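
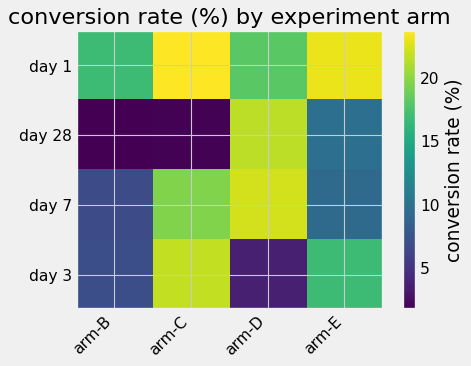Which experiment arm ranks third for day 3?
Top 4 for day 3: arm-C ≈ 22, arm-E ≈ 16, arm-B ≈ 6, arm-D ≈ 4.

arm-B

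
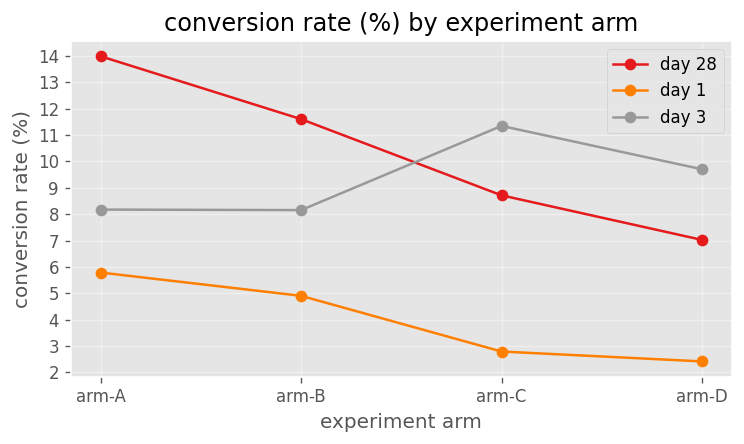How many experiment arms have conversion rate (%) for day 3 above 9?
Above 9: arm-C, arm-D.

2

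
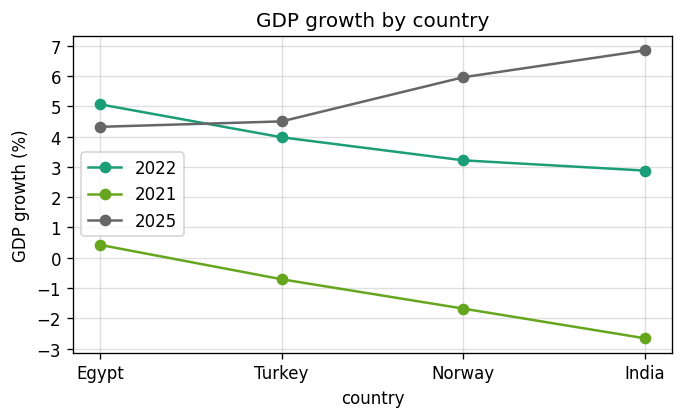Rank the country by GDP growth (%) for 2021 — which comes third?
Norway

Top 4 for 2021: Egypt ≈ 0, Turkey ≈ -1, Norway ≈ -2, India ≈ -3.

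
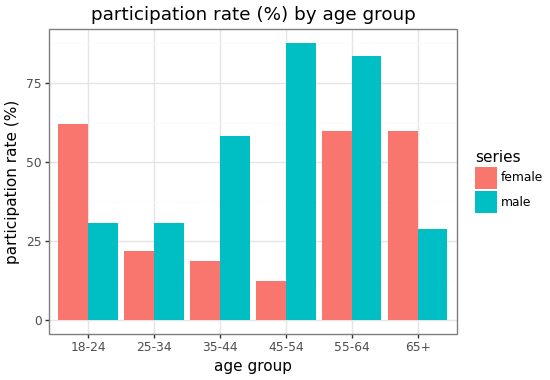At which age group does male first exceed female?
25-34

18-24: male ≈ 30 vs female ≈ 60 (not yet); 25-34: male ≈ 30 vs female ≈ 20 (first crossover).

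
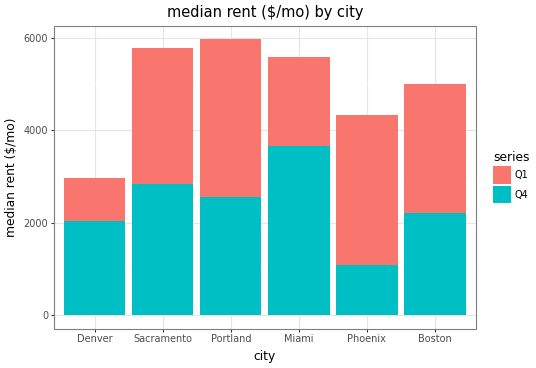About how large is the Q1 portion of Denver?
Q1 top ≈ 3000, bottom ≈ 2000; segment ≈ 1000.

≈ 1000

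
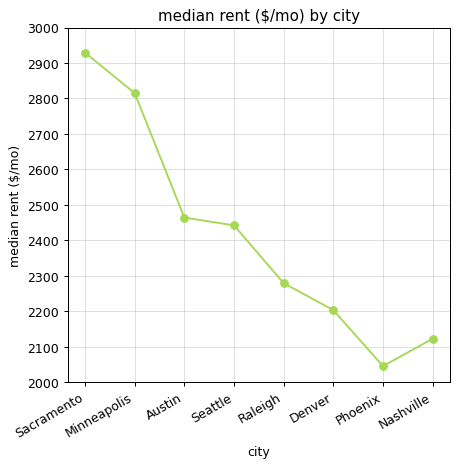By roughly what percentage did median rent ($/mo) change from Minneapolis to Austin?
≈ -10.7%

Minneapolis ≈ 2800, Austin ≈ 2500; (2500 − 2800) / 2800 ≈ -10.7%.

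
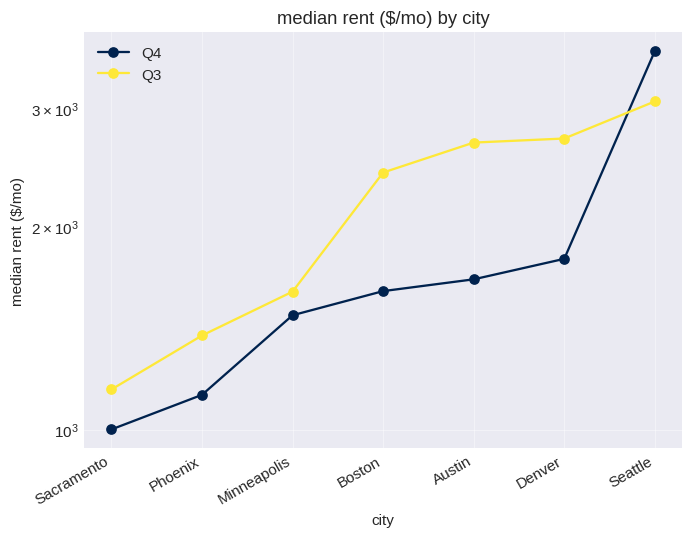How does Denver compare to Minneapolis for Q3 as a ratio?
Denver ≈ 2500, Minneapolis ≈ 1500; 2500/1500 ≈ 1.67.

≈ 1.67×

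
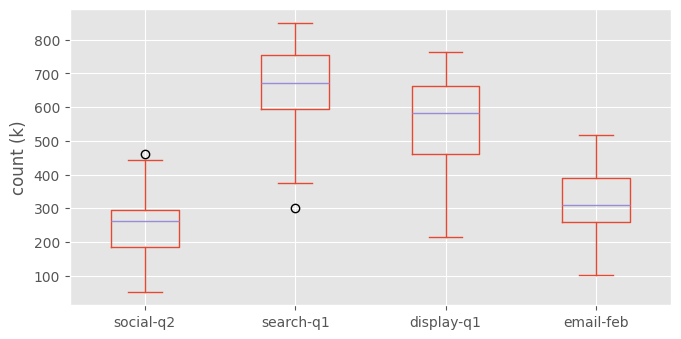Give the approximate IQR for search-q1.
Q3 ≈ 750, Q1 ≈ 600; IQR ≈ 150.

≈ 150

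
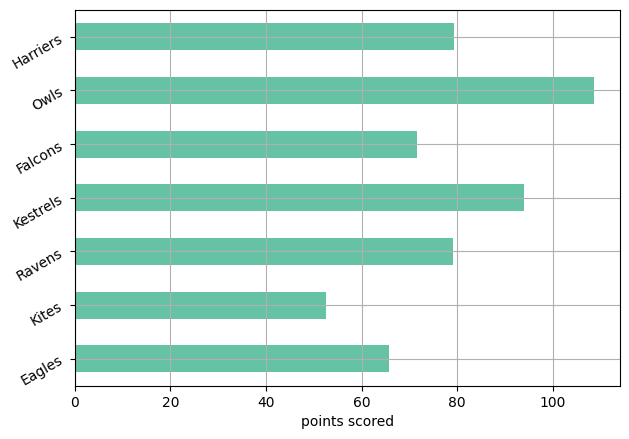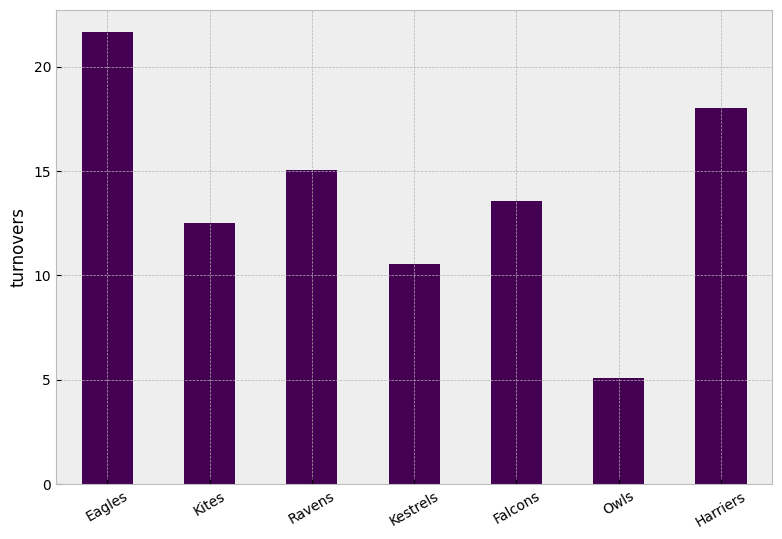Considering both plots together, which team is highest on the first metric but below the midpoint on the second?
Chart 2 median turnovers ≈ 14; below-median teams: Kites, Kestrels, Owls. Among those, Owls has the highest points scored (≈ 110).

Owls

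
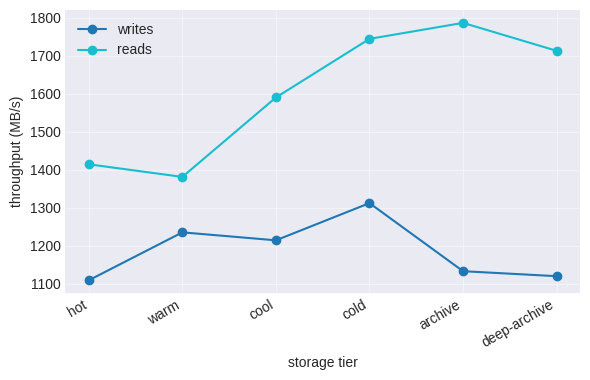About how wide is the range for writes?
≈ 200

Max cold ≈ 1300, min hot ≈ 1100; range ≈ 200.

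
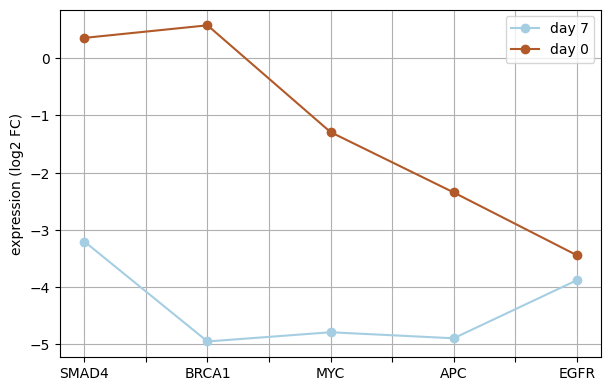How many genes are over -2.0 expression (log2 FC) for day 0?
Above -2.0: SMAD4, BRCA1, MYC.

3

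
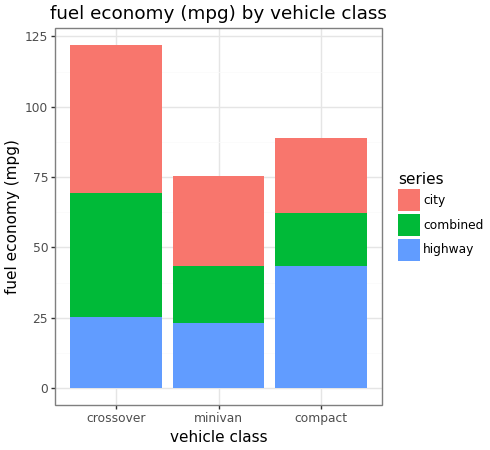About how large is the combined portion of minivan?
≈ 20

combined top ≈ 40, bottom ≈ 20; segment ≈ 20.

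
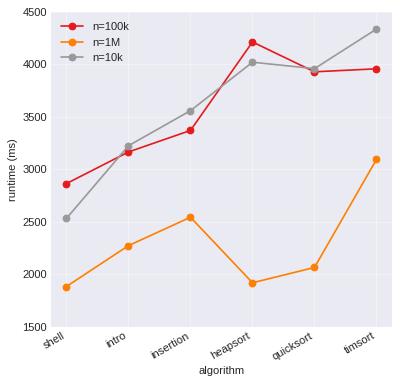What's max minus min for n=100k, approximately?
Max heapsort ≈ 4000, min shell ≈ 3000; range ≈ 1000.

≈ 1000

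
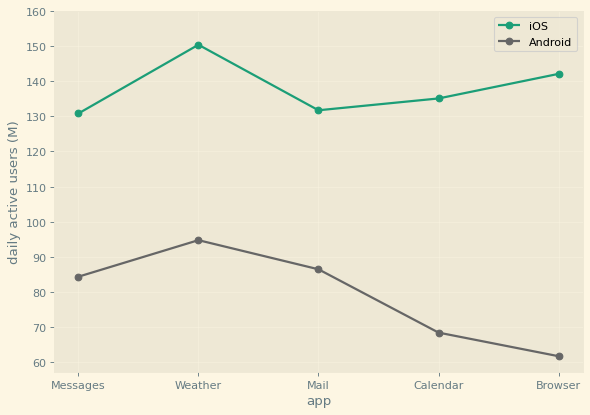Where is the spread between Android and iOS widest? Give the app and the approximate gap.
Browser, ≈ 80 M

Browser: Android ≈ 60, iOS ≈ 140 → gap ≈ 80. Next-largest (Calendar) is only ≈ 70.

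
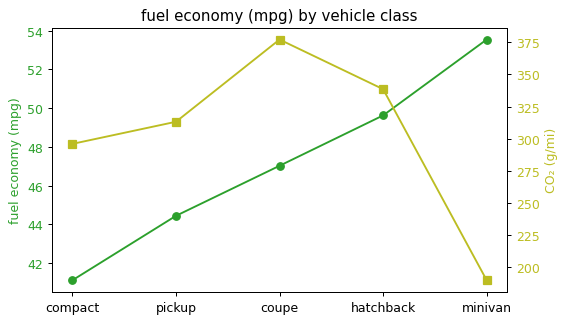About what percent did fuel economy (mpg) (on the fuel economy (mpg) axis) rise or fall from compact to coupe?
compact ≈ 42, coupe ≈ 48; (48 − 42) / 42 ≈ +14.3%.

≈ +14.3%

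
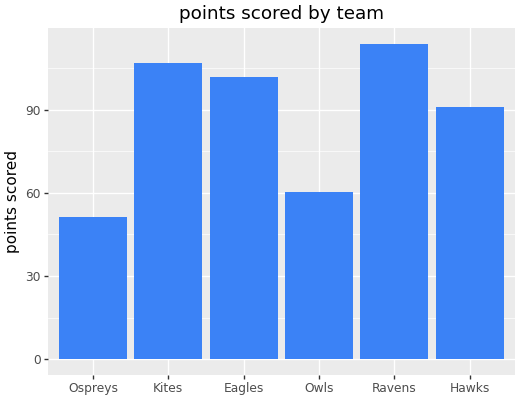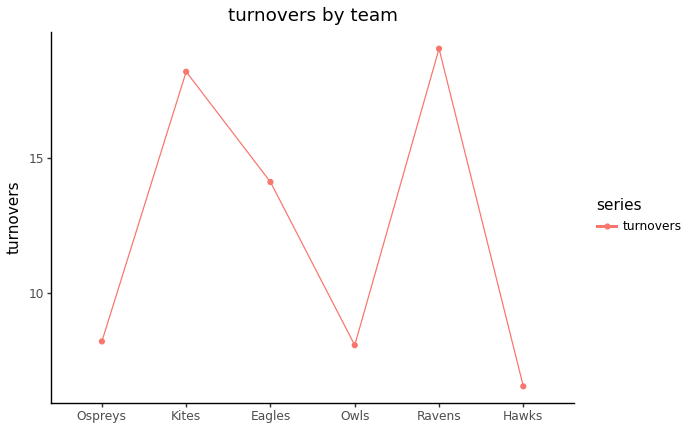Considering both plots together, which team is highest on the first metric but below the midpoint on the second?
Hawks

Chart 2 median turnovers ≈ 12; below-median teams: Ospreys, Owls, Hawks. Among those, Hawks has the highest points scored (≈ 100).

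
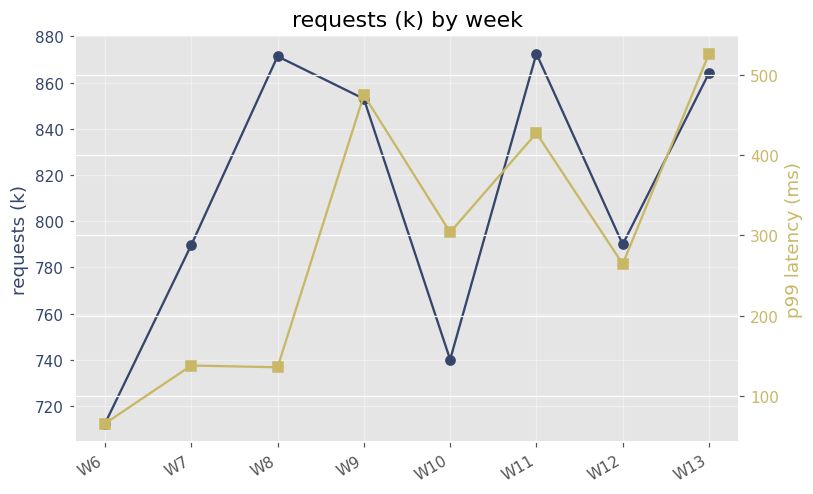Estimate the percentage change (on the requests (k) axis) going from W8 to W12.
W8 ≈ 880, W12 ≈ 780; (780 − 880) / 880 ≈ -11.4%.

≈ -11.4%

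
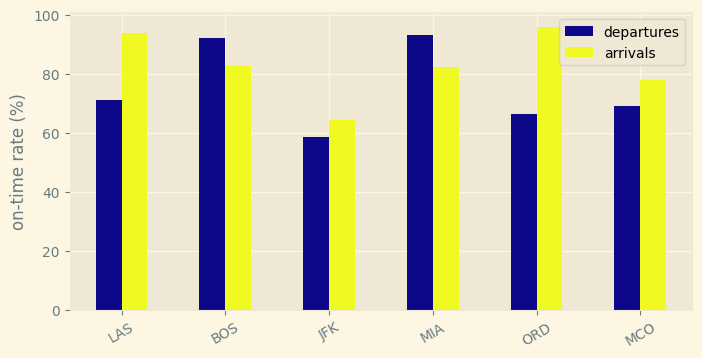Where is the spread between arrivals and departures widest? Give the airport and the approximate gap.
ORD, ≈ 30 %

ORD: arrivals ≈ 100, departures ≈ 70 → gap ≈ 30. Next-largest (LAS) is only ≈ 20.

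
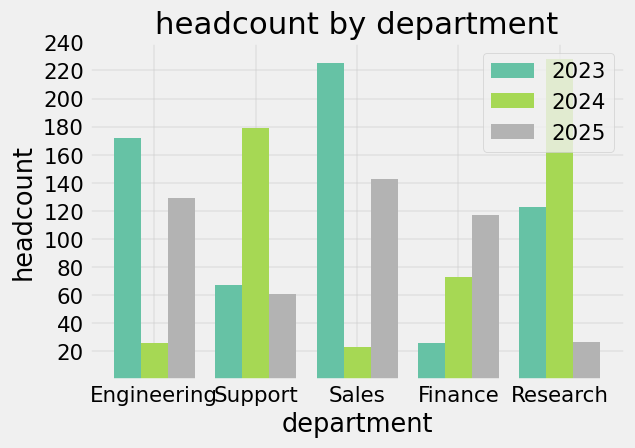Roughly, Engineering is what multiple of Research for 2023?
Engineering ≈ 180, Research ≈ 120; 180/120 ≈ 1.5.

≈ 1.5×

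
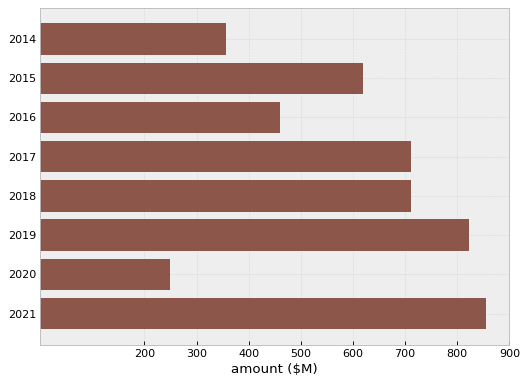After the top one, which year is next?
2019

Top 3: 2021 ≈ 900, 2019 ≈ 800, 2018 ≈ 700.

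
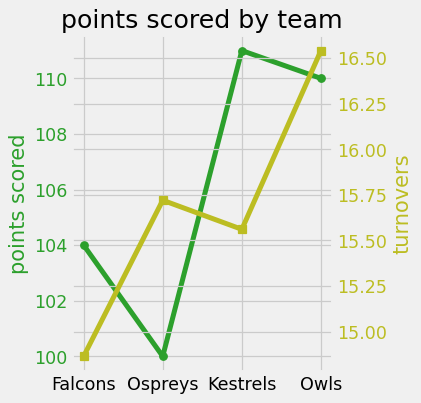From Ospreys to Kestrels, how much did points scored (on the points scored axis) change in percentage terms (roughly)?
Ospreys ≈ 100, Kestrels ≈ 111; (111 − 100) / 100 ≈ +11%.

≈ +11%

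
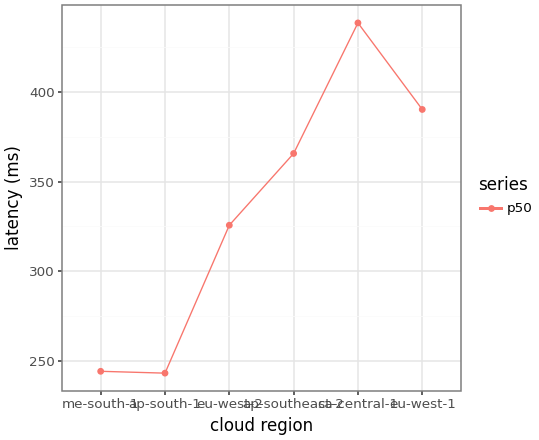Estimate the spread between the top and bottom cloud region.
≈ 200

Max ca-central-1 ≈ 440, min ap-south-1 ≈ 240; range ≈ 200.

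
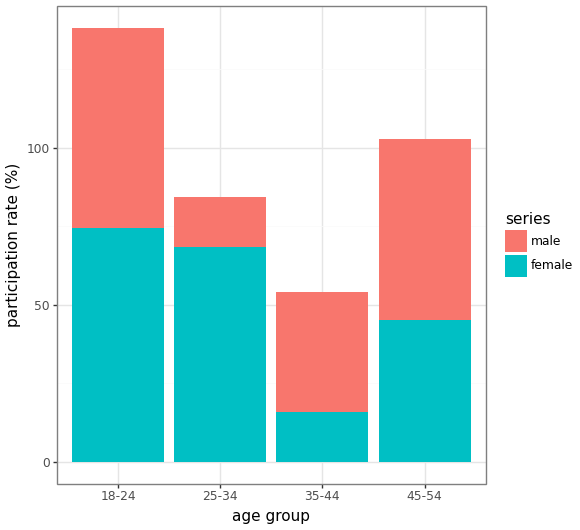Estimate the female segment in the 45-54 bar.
≈ 40

female top ≈ 40, bottom ≈ 0; segment ≈ 40.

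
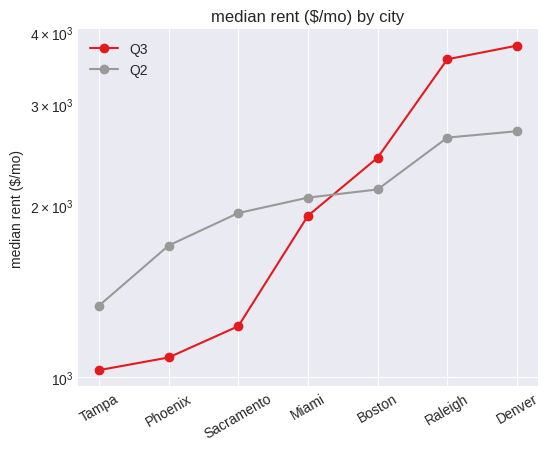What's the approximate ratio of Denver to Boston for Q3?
Denver ≈ 4000, Boston ≈ 2500; 4000/2500 ≈ 1.6.

≈ 1.6×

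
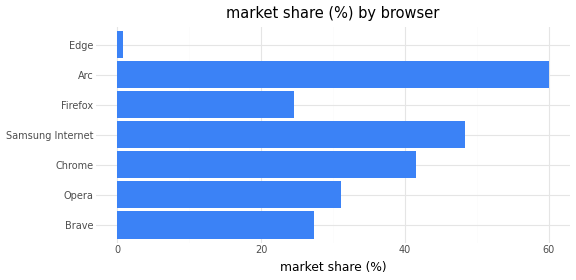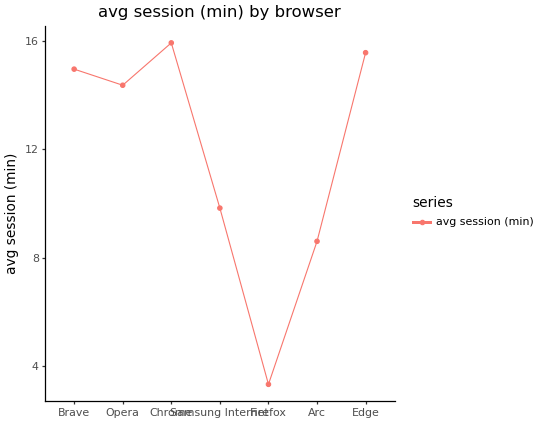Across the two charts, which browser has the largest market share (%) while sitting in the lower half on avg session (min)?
Chart 2 median avg session (min) ≈ 14; below-median browsers: Samsung Internet, Firefox, Arc. Among those, Arc has the highest market share (%) (≈ 60).

Arc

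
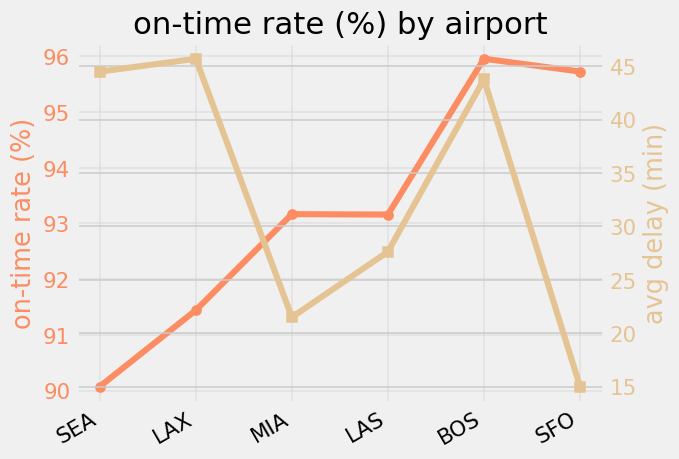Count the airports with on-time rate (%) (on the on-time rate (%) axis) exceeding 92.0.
4

Above 92.0: MIA, LAS, BOS, SFO.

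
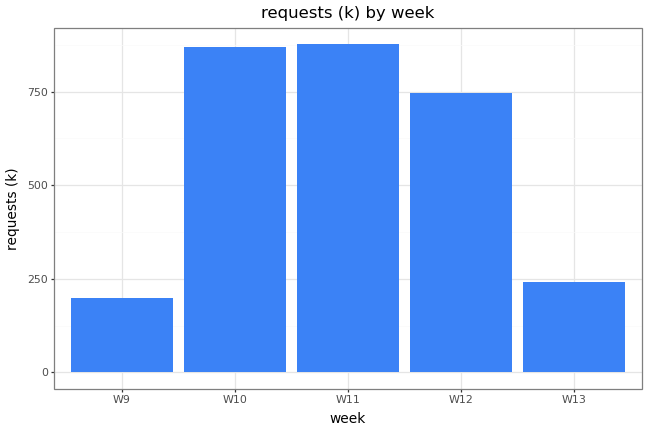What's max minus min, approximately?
≈ 700

Max W11 ≈ 900, min W9 ≈ 200; range ≈ 700.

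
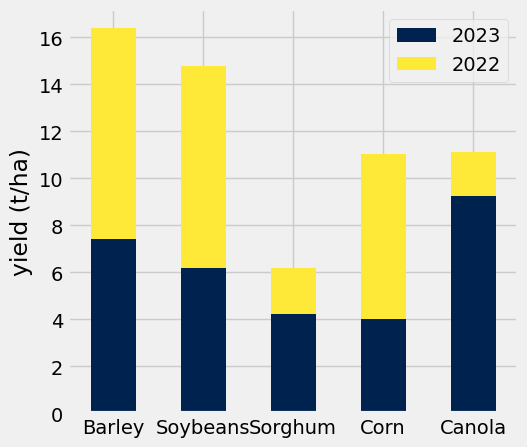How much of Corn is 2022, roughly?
2022 top ≈ 12, bottom ≈ 4; segment ≈ 8.

≈ 8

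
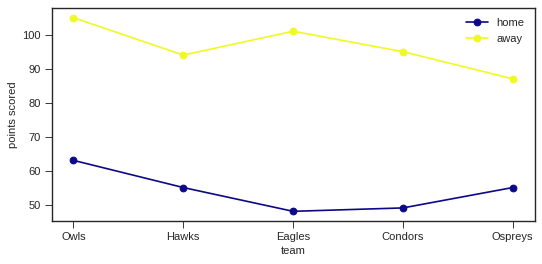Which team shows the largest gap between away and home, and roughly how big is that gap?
Eagles: away ≈ 100, home ≈ 50 → gap ≈ 50. Next-largest (Condors) is only ≈ 45.

Eagles, ≈ 50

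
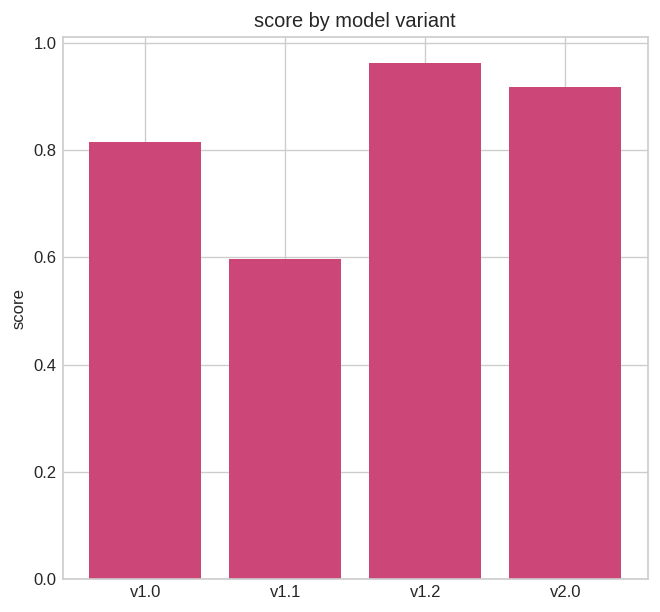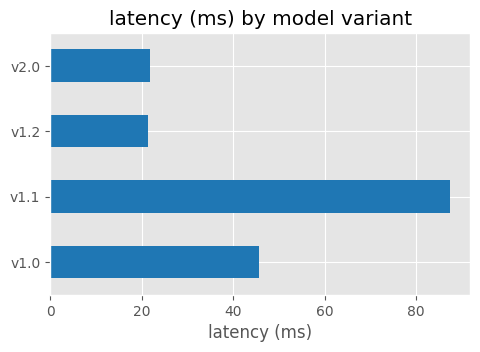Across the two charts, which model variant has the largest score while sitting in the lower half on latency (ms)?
v1.2

Chart 2 median latency (ms) ≈ 30; below-median model variants: v1.2, v2.0. Among those, v1.2 has the highest score (≈ 1).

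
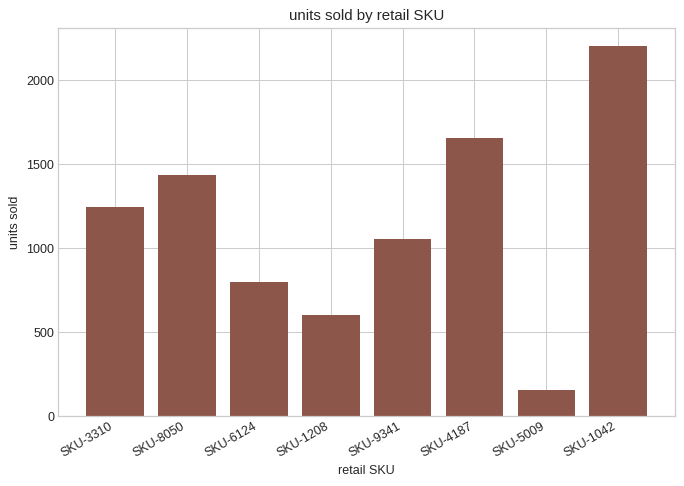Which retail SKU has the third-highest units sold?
Top 4: SKU-1042 ≈ 2200, SKU-4187 ≈ 1600, SKU-8050 ≈ 1400, SKU-3310 ≈ 1200.

SKU-8050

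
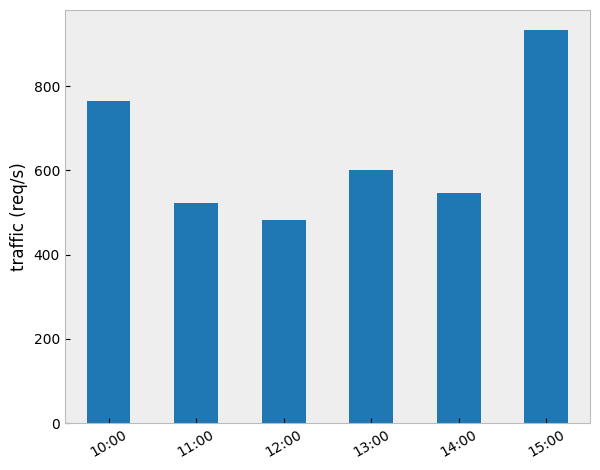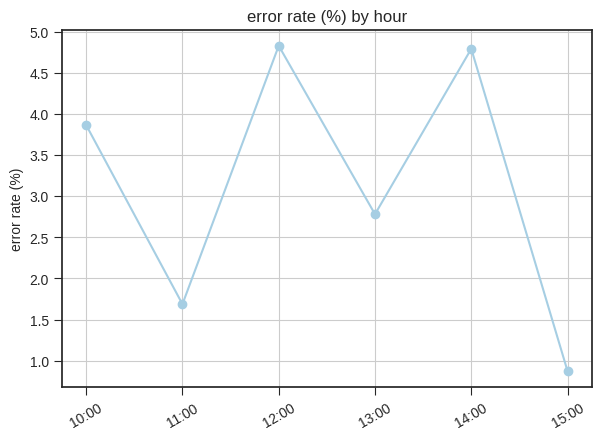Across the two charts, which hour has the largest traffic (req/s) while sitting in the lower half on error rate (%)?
15:00

Chart 2 median error rate (%) ≈ 3.5; below-median hours: 11:00, 13:00, 15:00. Among those, 15:00 has the highest traffic (req/s) (≈ 900).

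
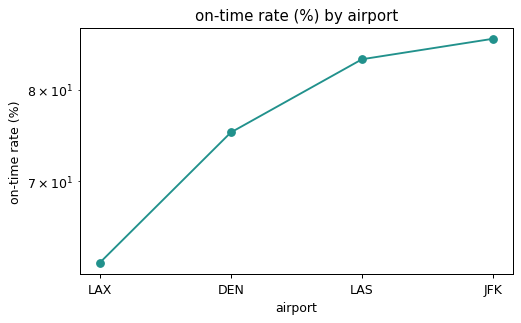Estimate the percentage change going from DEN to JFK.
≈ +13.3%

DEN ≈ 75, JFK ≈ 85; (85 − 75) / 75 ≈ +13.3%.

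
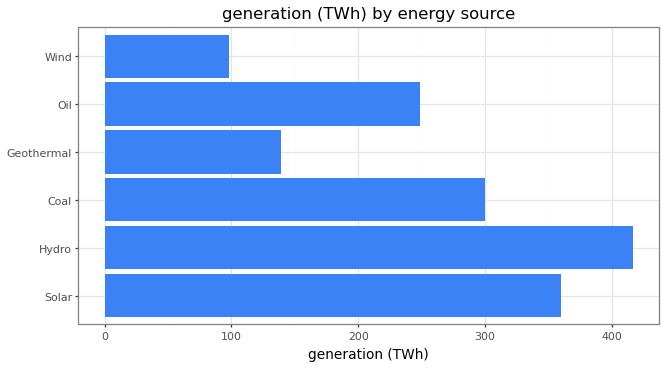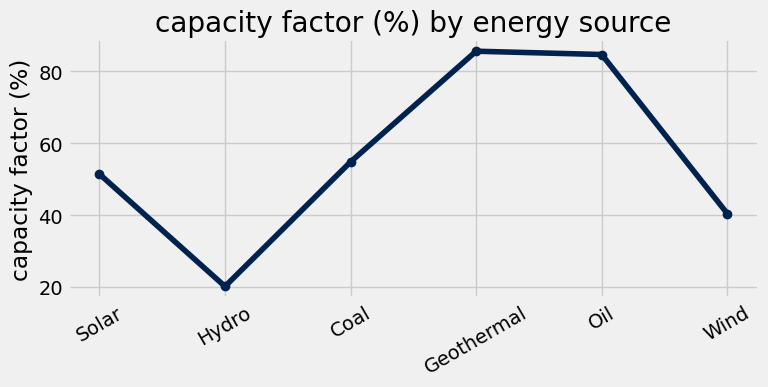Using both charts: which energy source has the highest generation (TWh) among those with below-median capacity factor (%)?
Hydro

Chart 2 median capacity factor (%) ≈ 50; below-median energy sources: Solar, Hydro, Wind. Among those, Hydro has the highest generation (TWh) (≈ 400).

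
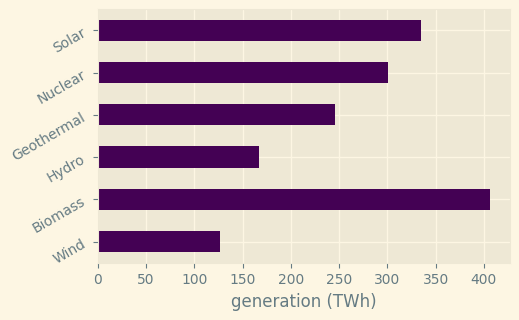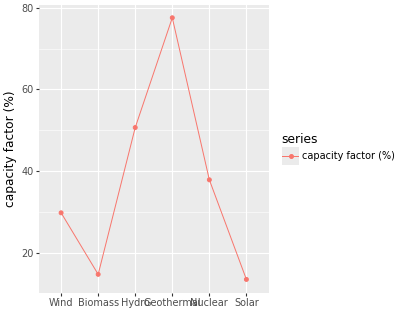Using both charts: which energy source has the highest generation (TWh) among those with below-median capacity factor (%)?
Chart 2 median capacity factor (%) ≈ 30; below-median energy sources: Wind, Biomass, Solar. Among those, Biomass has the highest generation (TWh) (≈ 400).

Biomass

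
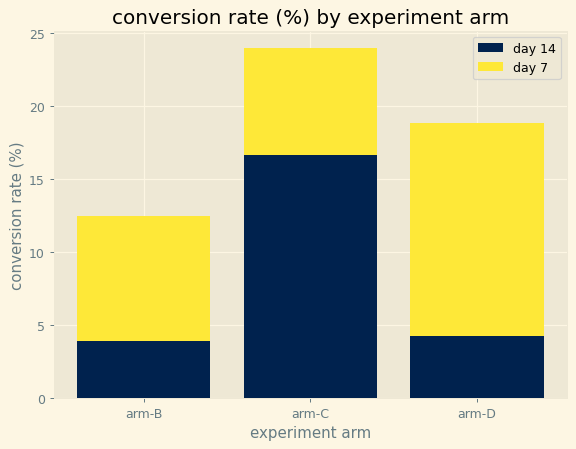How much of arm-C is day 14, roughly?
≈ 16

day 14 top ≈ 16, bottom ≈ 0; segment ≈ 16.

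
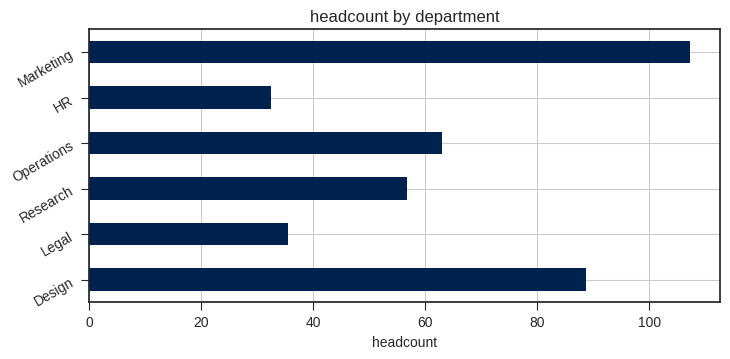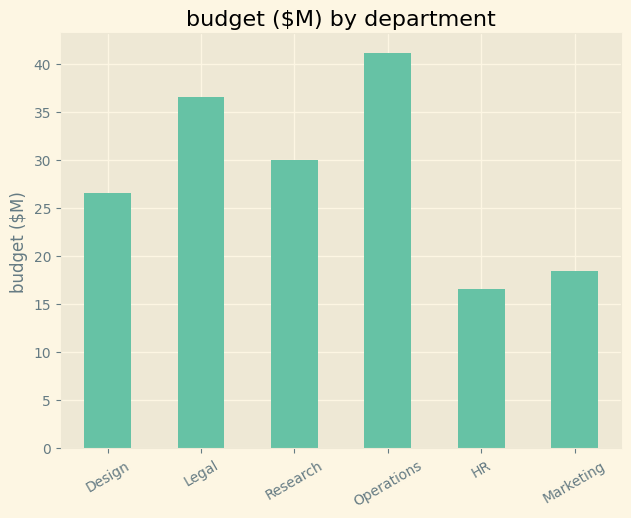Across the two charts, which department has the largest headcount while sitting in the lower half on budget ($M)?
Chart 2 median budget ($M) ≈ 30; below-median departments: Design, HR, Marketing. Among those, Marketing has the highest headcount (≈ 110).

Marketing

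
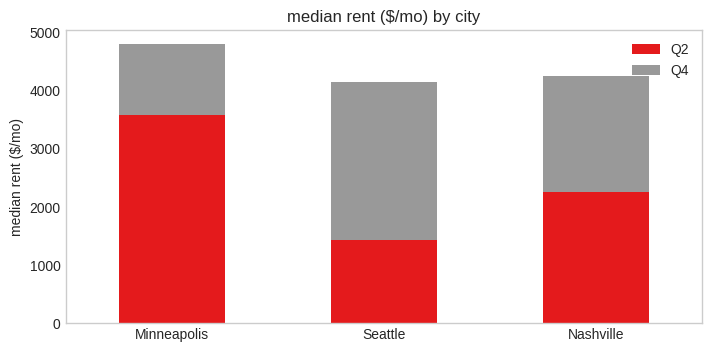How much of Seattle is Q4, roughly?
Q4 top ≈ 4000, bottom ≈ 1500; segment ≈ 2500.

≈ 2500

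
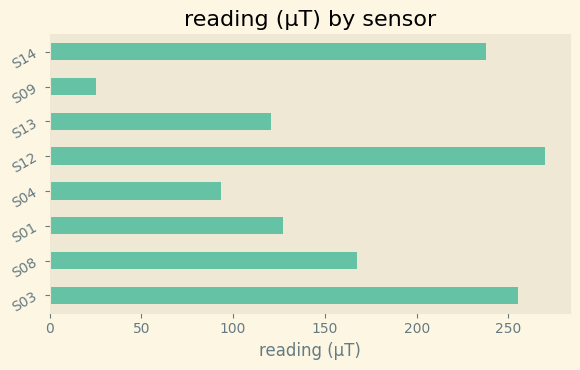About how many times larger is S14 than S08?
≈ 1.43×

S14 ≈ 250, S08 ≈ 175; 250/175 ≈ 1.43.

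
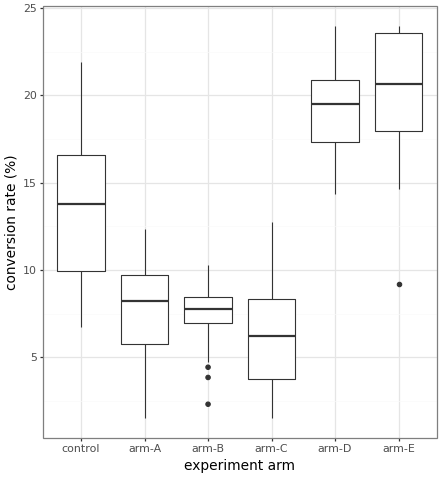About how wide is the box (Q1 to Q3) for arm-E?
≈ 6

Q3 ≈ 24, Q1 ≈ 18; IQR ≈ 6.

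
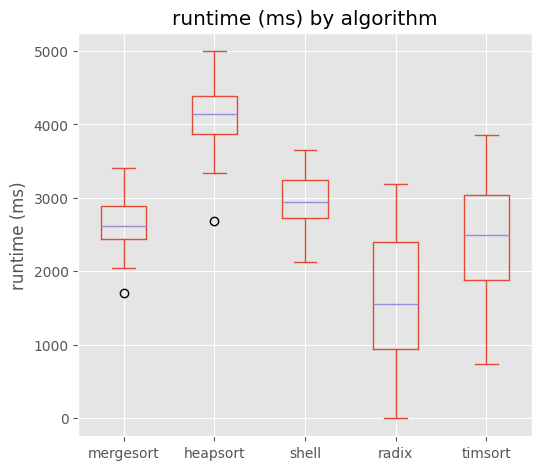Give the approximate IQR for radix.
≈ 1500

Q3 ≈ 2500, Q1 ≈ 1000; IQR ≈ 1500.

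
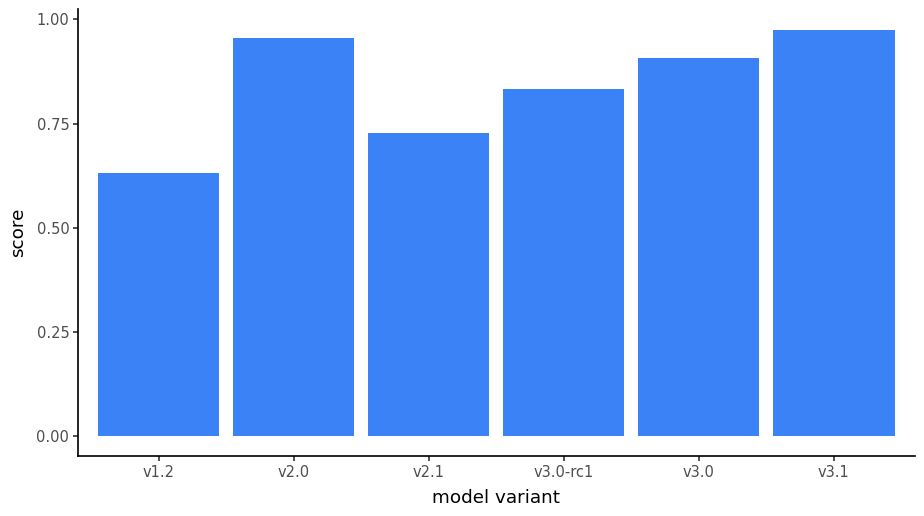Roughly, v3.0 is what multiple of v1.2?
≈ 1.5×

v3.0 ≈ 0.9, v1.2 ≈ 0.6; 0.9/0.6 ≈ 1.5.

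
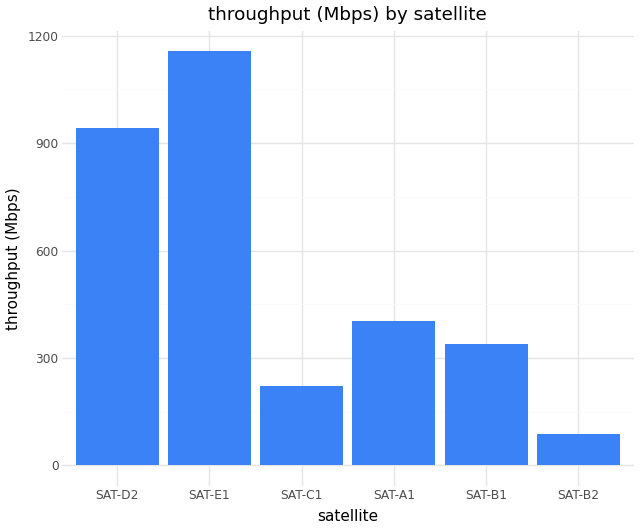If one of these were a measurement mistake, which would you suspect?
SAT-E1

SAT-E1 ≈ 1200; the rest sit between ≈ 100 and ≈ 900.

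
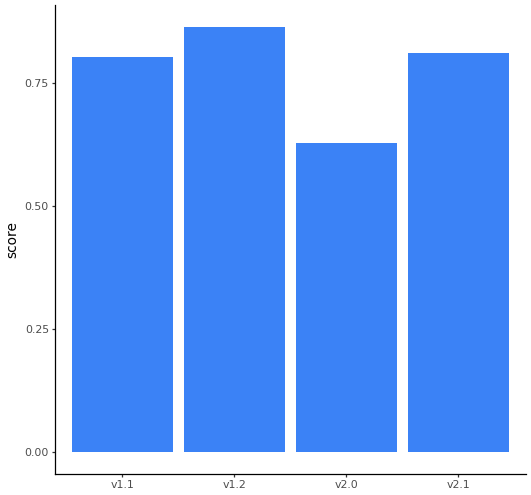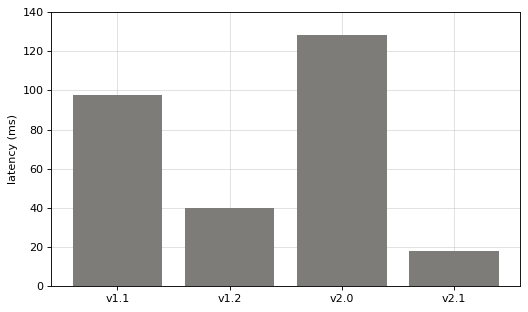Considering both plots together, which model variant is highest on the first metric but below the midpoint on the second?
Chart 2 median latency (ms) ≈ 60; below-median model variants: v1.2, v2.1. Among those, v1.2 has the highest score (≈ 0.9).

v1.2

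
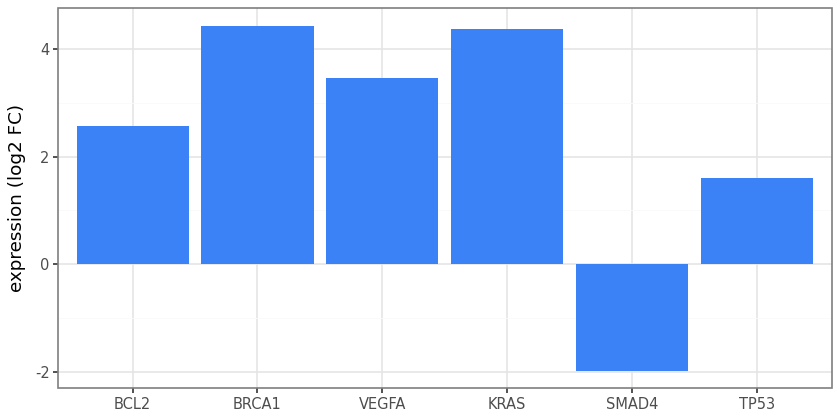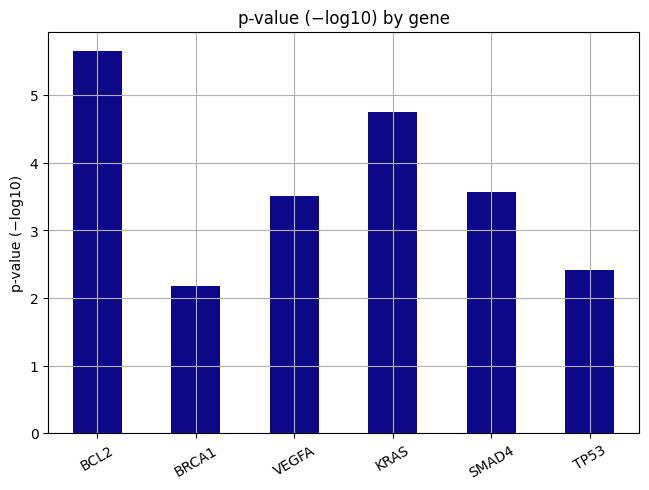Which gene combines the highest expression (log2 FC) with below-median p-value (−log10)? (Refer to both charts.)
BRCA1

Chart 2 median p-value (−log10) ≈ 4; below-median genes: BRCA1, VEGFA, TP53. Among those, BRCA1 has the highest expression (log2 FC) (≈ 4.5).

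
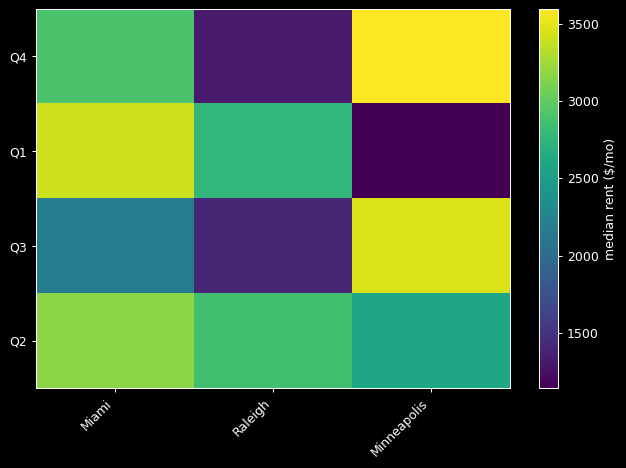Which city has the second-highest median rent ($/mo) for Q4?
Miami

Top 3 for Q4: Minneapolis ≈ 3500, Miami ≈ 3000, Raleigh ≈ 1500.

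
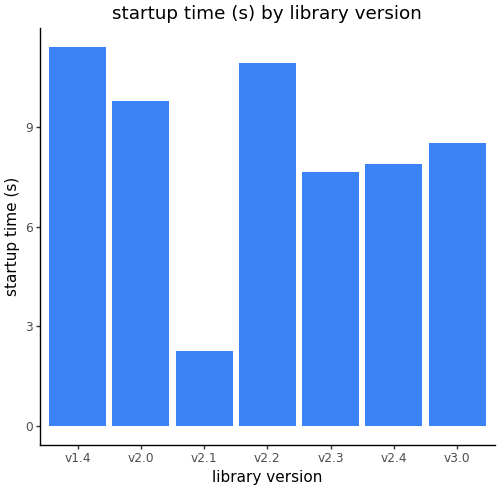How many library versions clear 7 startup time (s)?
6

Above 7: v1.4, v2.0, v2.2, v2.3, v2.4, v3.0.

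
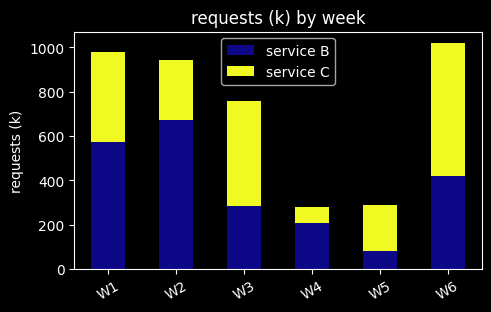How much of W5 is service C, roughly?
service C top ≈ 300, bottom ≈ 100; segment ≈ 200.

≈ 200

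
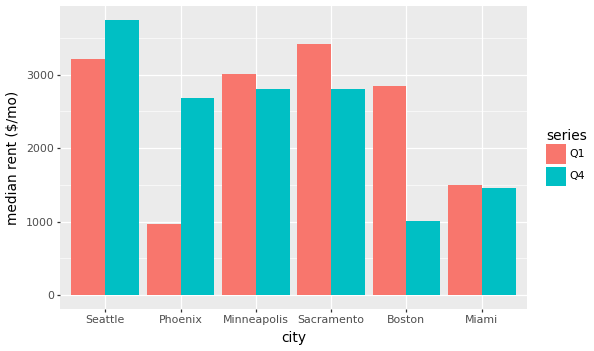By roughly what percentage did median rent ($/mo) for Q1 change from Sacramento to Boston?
Sacramento ≈ 3500, Boston ≈ 3000; (3000 − 3500) / 3500 ≈ -14.3%.

≈ -14.3%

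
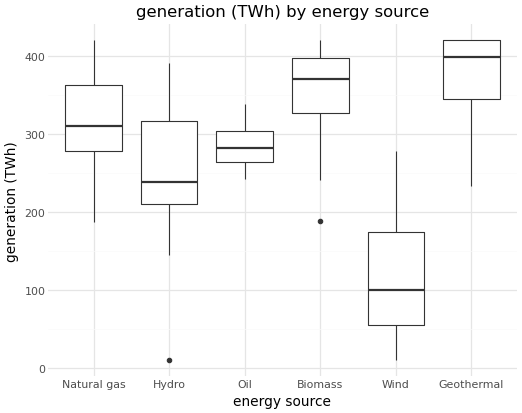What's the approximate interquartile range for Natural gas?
Q3 ≈ 375, Q1 ≈ 275; IQR ≈ 100.

≈ 100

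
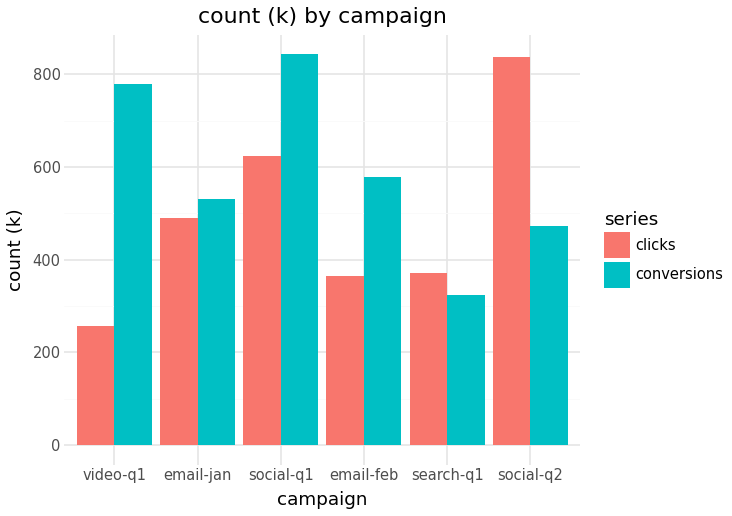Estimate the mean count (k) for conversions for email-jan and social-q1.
≈ 650

(500 + 800) / 2 ≈ 650.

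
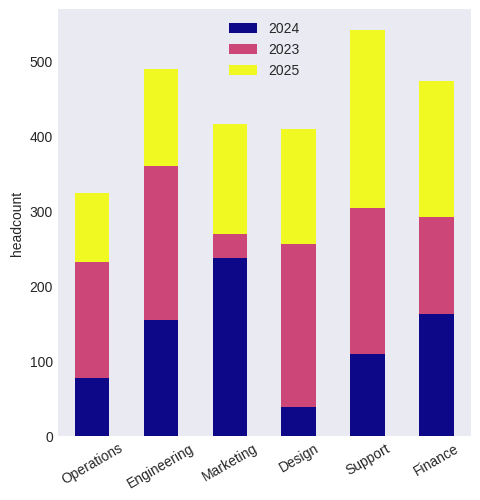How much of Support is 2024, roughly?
≈ 100

2024 top ≈ 100, bottom ≈ 0; segment ≈ 100.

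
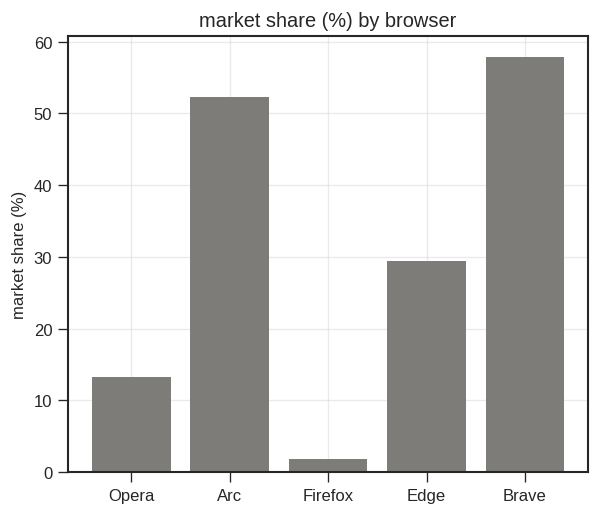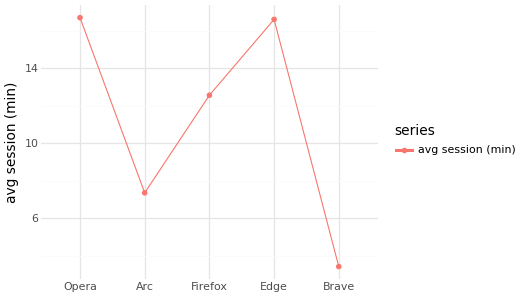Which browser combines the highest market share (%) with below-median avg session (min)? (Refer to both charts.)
Chart 2 median avg session (min) ≈ 12; below-median browsers: Arc, Brave. Among those, Brave has the highest market share (%) (≈ 60).

Brave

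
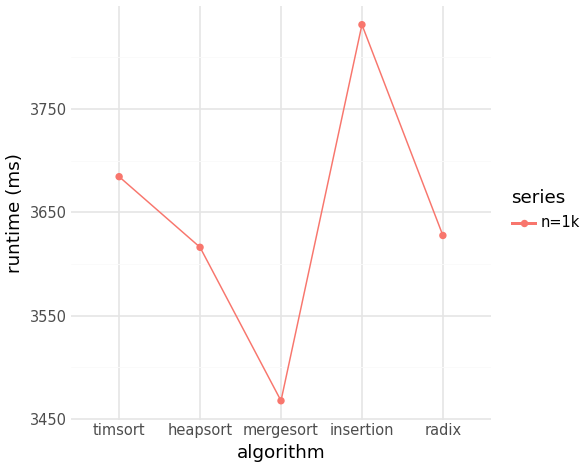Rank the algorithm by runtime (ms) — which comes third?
Top 4: insertion ≈ 3850, timsort ≈ 3700, radix ≈ 3650, heapsort ≈ 3600.

radix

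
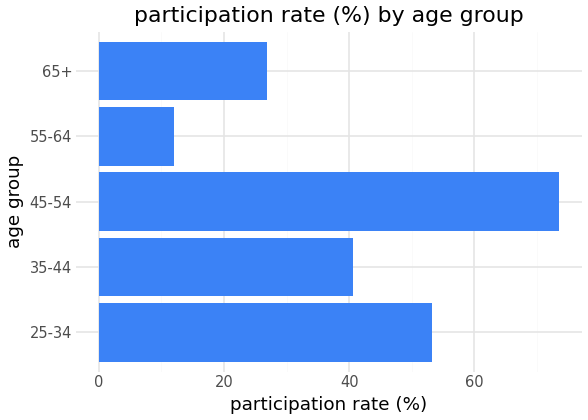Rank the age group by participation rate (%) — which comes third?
35-44

Top 4: 45-54 ≈ 70, 25-34 ≈ 50, 35-44 ≈ 40, 65+ ≈ 30.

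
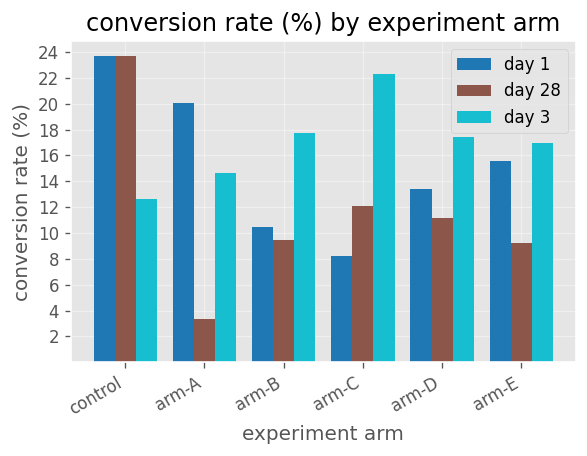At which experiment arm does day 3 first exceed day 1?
arm-B

arm-A: day 3 ≈ 14 vs day 1 ≈ 20 (not yet); arm-B: day 3 ≈ 18 vs day 1 ≈ 10 (first crossover).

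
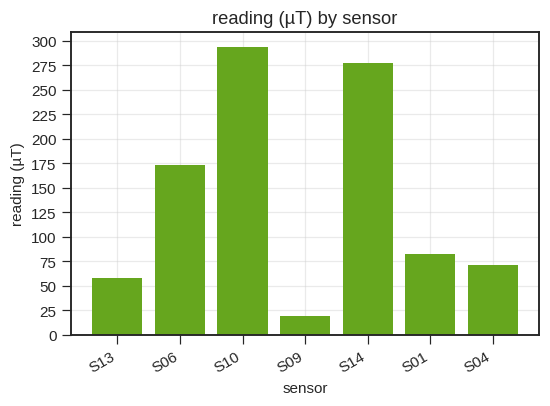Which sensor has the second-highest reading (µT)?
Top 3: S10 ≈ 300, S14 ≈ 275, S06 ≈ 175.

S14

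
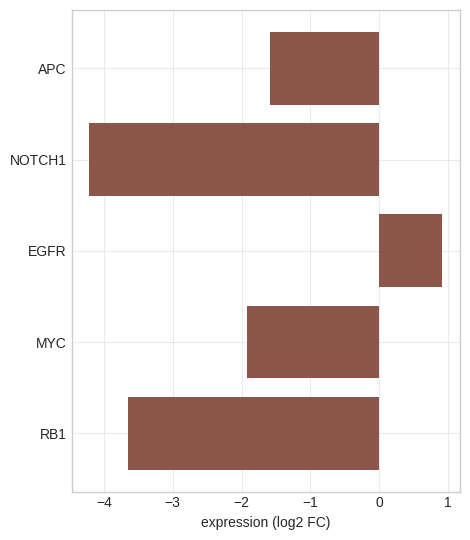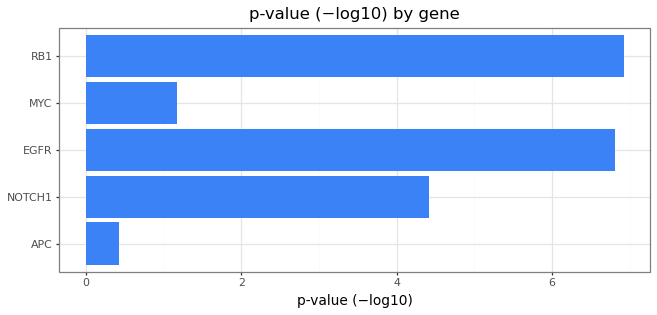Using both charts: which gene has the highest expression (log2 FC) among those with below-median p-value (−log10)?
APC

Chart 2 median p-value (−log10) ≈ 4; below-median genes: APC, MYC. Among those, APC has the highest expression (log2 FC) (≈ -1.6).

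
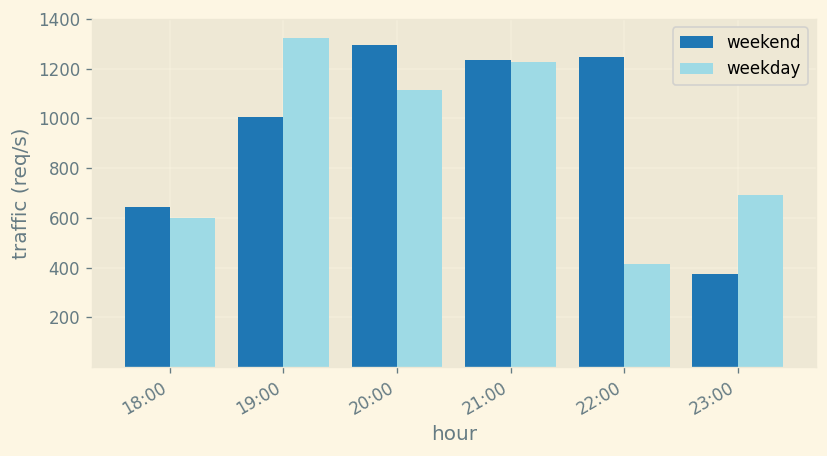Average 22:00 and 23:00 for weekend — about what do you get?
(1200 + 400) / 2 ≈ 800.

≈ 800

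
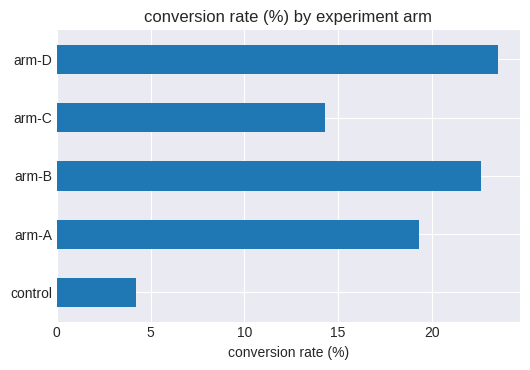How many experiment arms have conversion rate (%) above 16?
Above 16: arm-A, arm-B, arm-D.

3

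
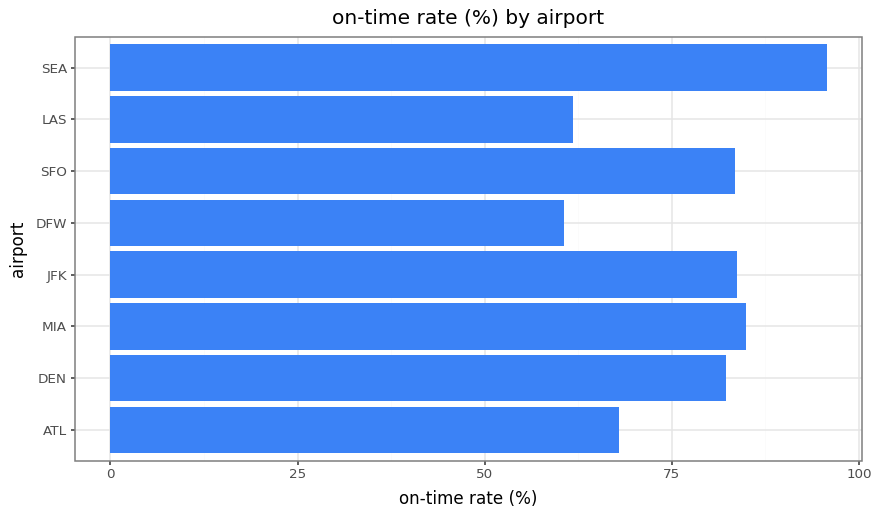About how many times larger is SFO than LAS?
SFO ≈ 80, LAS ≈ 60; 80/60 ≈ 1.33.

≈ 1.33×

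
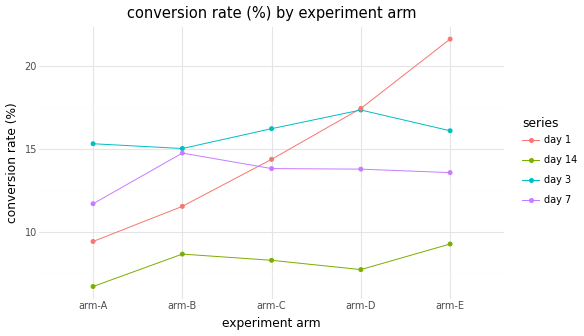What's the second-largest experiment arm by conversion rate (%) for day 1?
arm-D

Top 3 for day 1: arm-E ≈ 22, arm-D ≈ 18, arm-C ≈ 14.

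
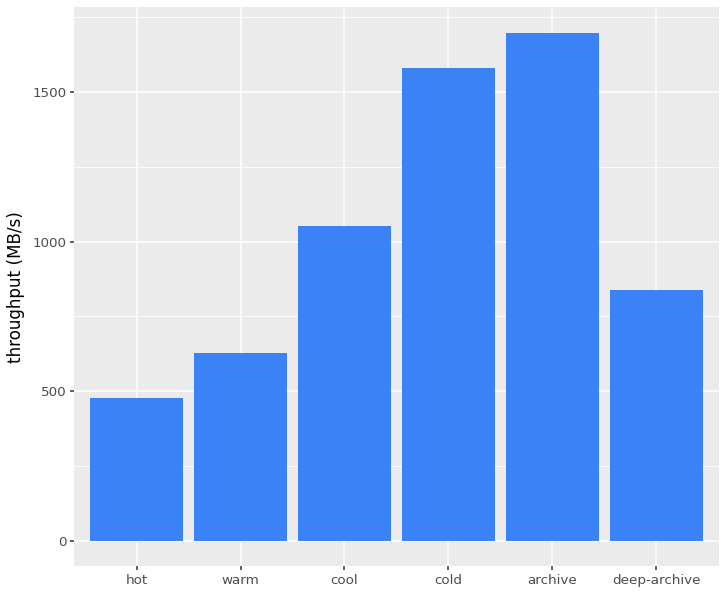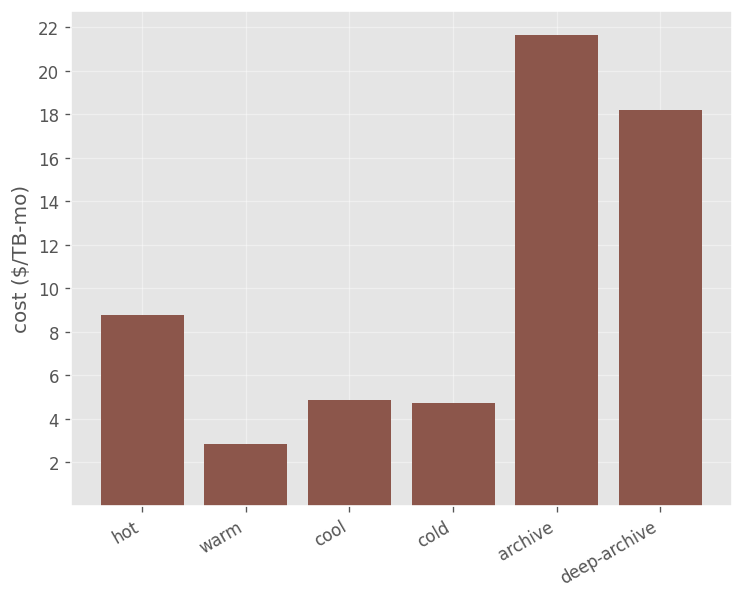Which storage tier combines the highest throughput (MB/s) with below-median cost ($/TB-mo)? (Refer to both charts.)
cold

Chart 2 median cost ($/TB-mo) ≈ 6; below-median storage tiers: warm, cool, cold. Among those, cold has the highest throughput (MB/s) (≈ 1600).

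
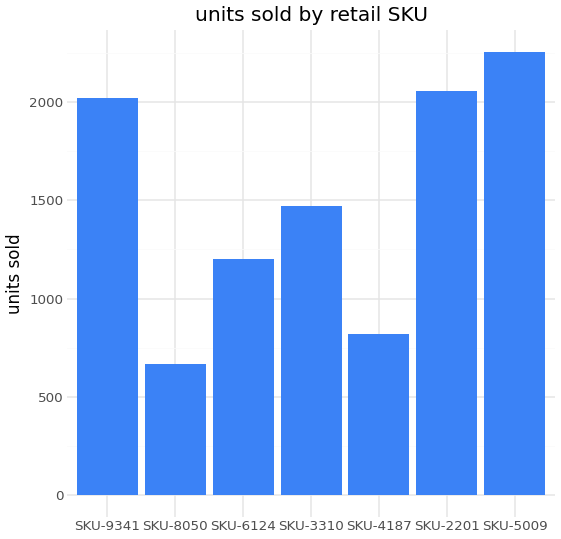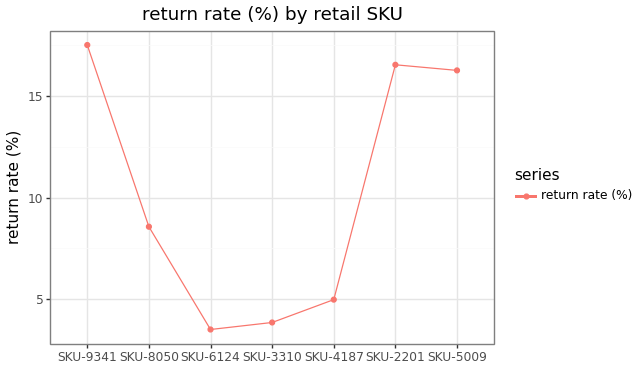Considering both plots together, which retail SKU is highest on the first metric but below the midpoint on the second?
SKU-3310

Chart 2 median return rate (%) ≈ 8; below-median retail SKUs: SKU-6124, SKU-3310, SKU-4187. Among those, SKU-3310 has the highest units sold (≈ 1500).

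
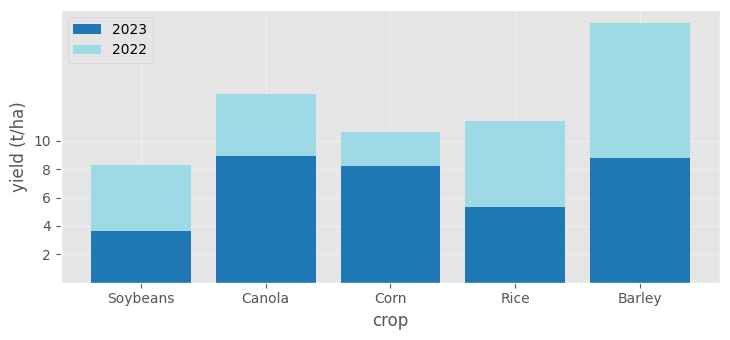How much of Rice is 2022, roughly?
≈ 6

2022 top ≈ 12, bottom ≈ 6; segment ≈ 6.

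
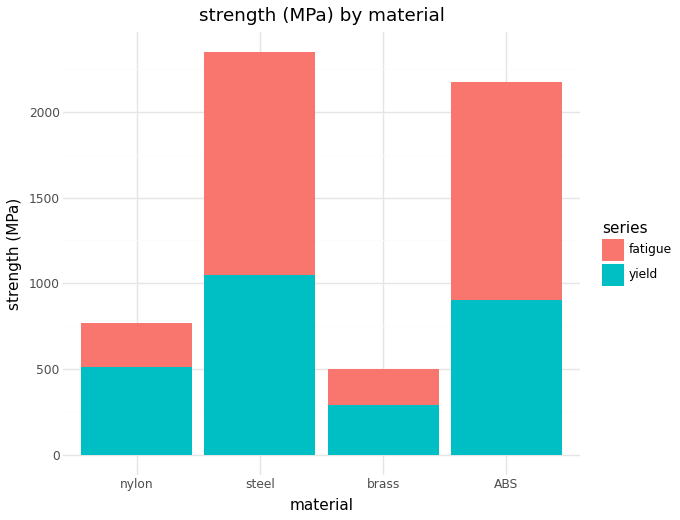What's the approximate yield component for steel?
≈ 1000

yield top ≈ 1000, bottom ≈ 0; segment ≈ 1000.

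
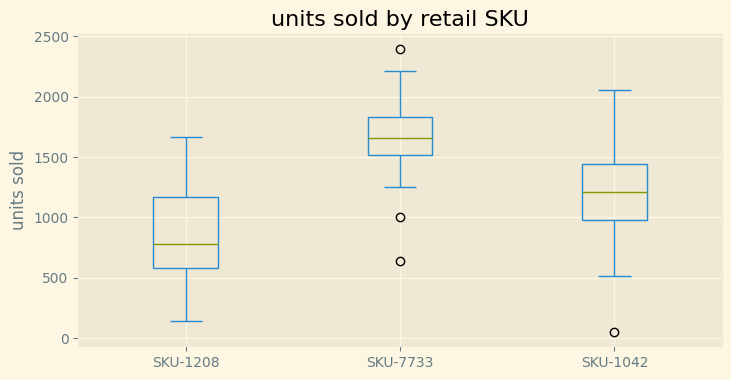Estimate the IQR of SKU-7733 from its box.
≈ 300

Q3 ≈ 1800, Q1 ≈ 1500; IQR ≈ 300.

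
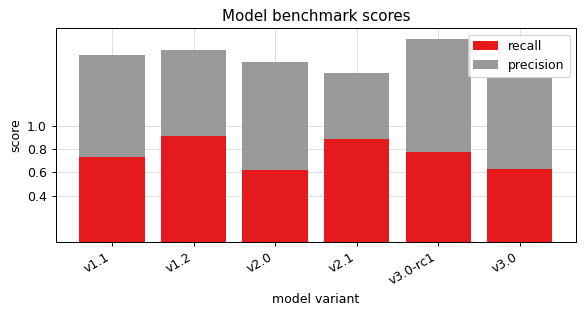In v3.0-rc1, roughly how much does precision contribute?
≈ 1.0

precision top ≈ 1.8, bottom ≈ 0.8; segment ≈ 1.0.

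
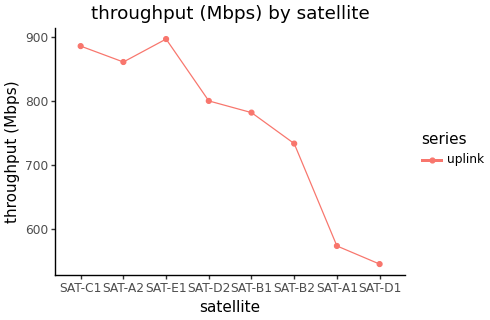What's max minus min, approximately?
≈ 350

Max SAT-E1 ≈ 900, min SAT-D1 ≈ 550; range ≈ 350.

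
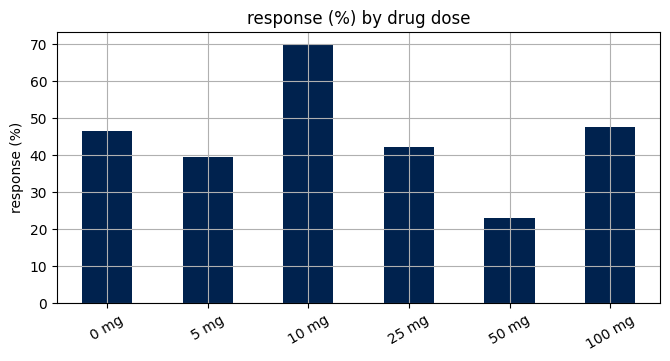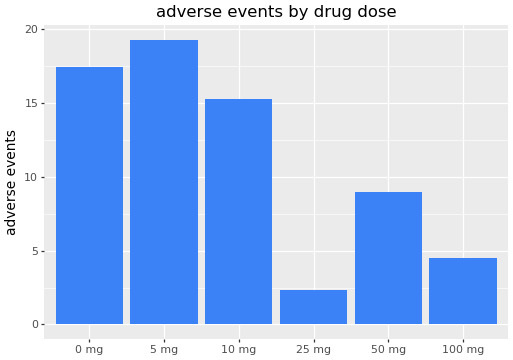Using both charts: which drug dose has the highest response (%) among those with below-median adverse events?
100 mg

Chart 2 median adverse events ≈ 12; below-median drug doses: 25 mg, 50 mg, 100 mg. Among those, 100 mg has the highest response (%) (≈ 50).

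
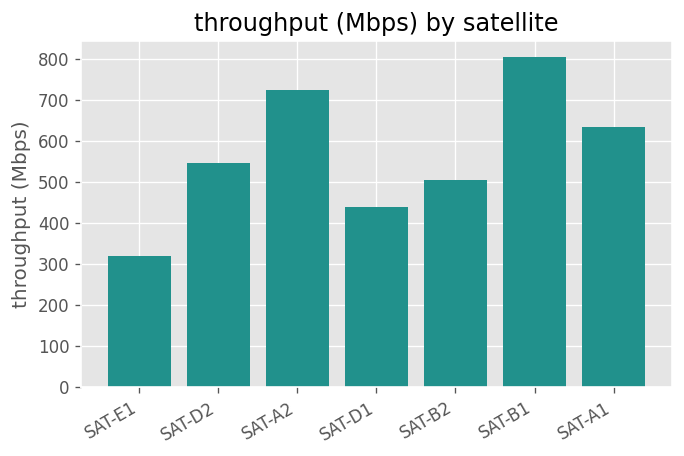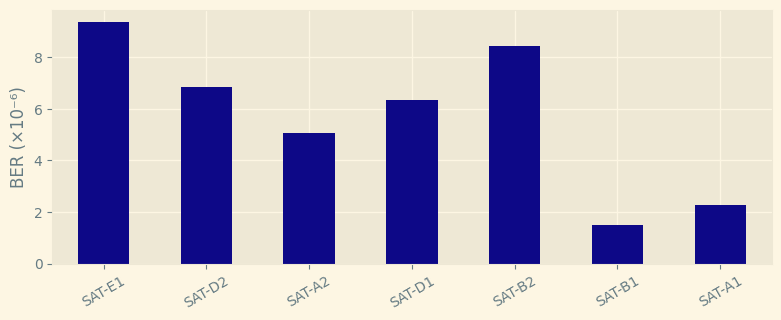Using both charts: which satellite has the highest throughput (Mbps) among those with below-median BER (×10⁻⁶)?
SAT-B1

Chart 2 median BER (×10⁻⁶) ≈ 6; below-median satellites: SAT-A2, SAT-B1, SAT-A1. Among those, SAT-B1 has the highest throughput (Mbps) (≈ 800).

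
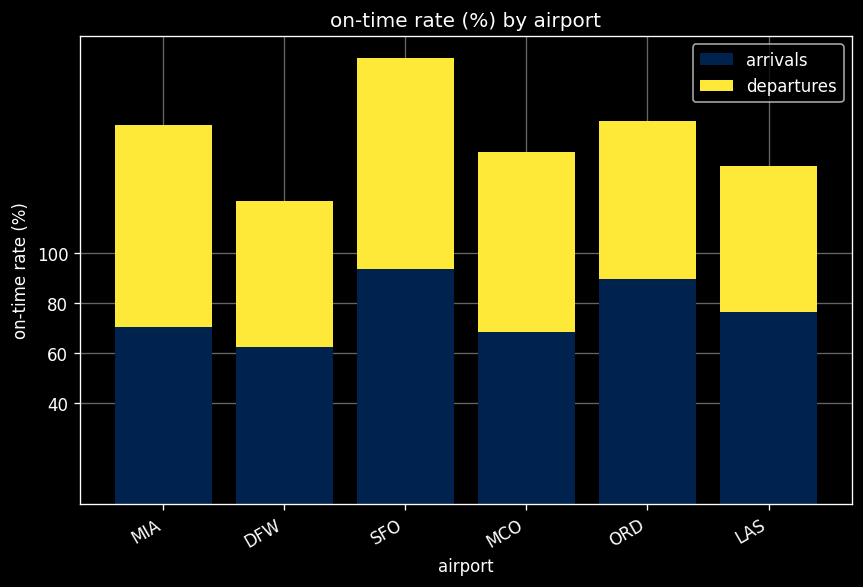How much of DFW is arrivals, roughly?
arrivals top ≈ 60, bottom ≈ 0; segment ≈ 60.

≈ 60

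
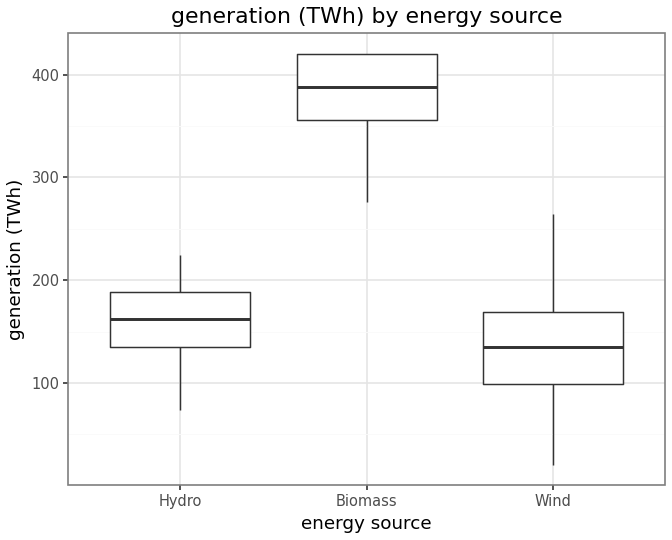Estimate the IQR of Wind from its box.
Q3 ≈ 160, Q1 ≈ 100; IQR ≈ 60.

≈ 60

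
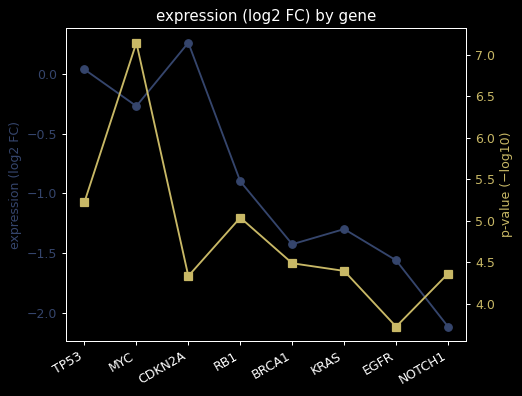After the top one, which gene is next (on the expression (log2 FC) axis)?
TP53

Top 3 (on the expression (log2 FC) axis): CDKN2A ≈ 0.2, TP53 ≈ 0.0, MYC ≈ -0.2.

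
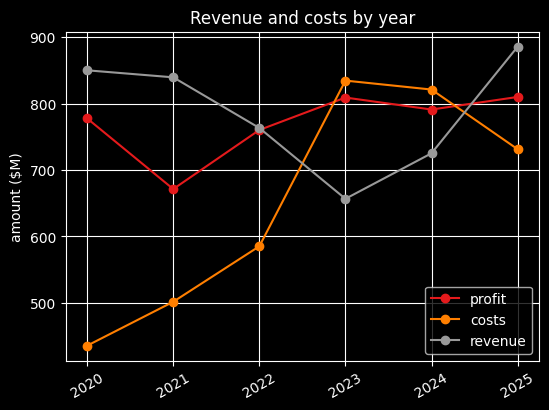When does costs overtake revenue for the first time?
2022: costs ≈ 600 vs revenue ≈ 750 (not yet); 2023: costs ≈ 850 vs revenue ≈ 650 (first crossover).

2023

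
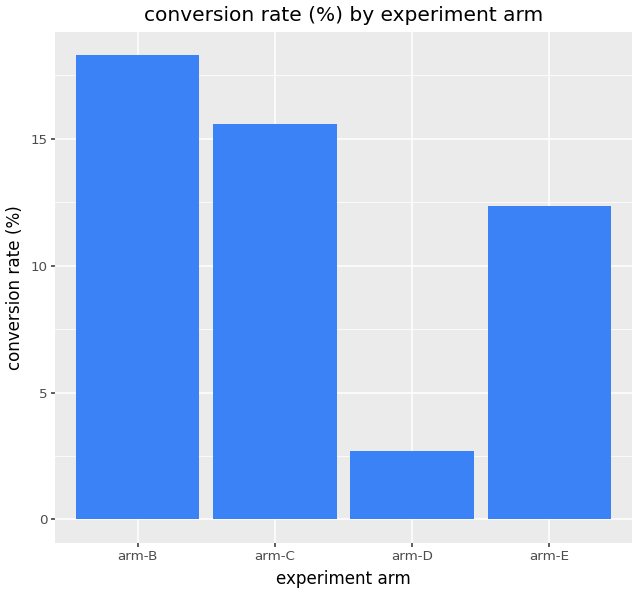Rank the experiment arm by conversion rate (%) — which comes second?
arm-C

Top 3: arm-B ≈ 18, arm-C ≈ 16, arm-E ≈ 12.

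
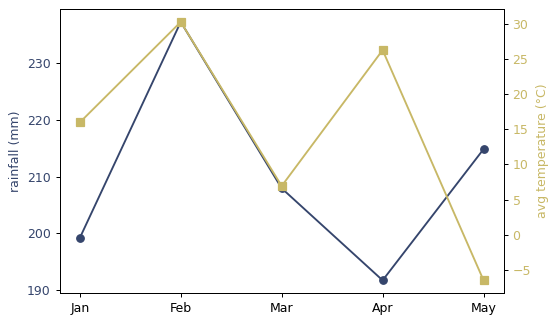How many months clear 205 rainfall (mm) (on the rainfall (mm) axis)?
3

Above 205: Feb, Mar, May.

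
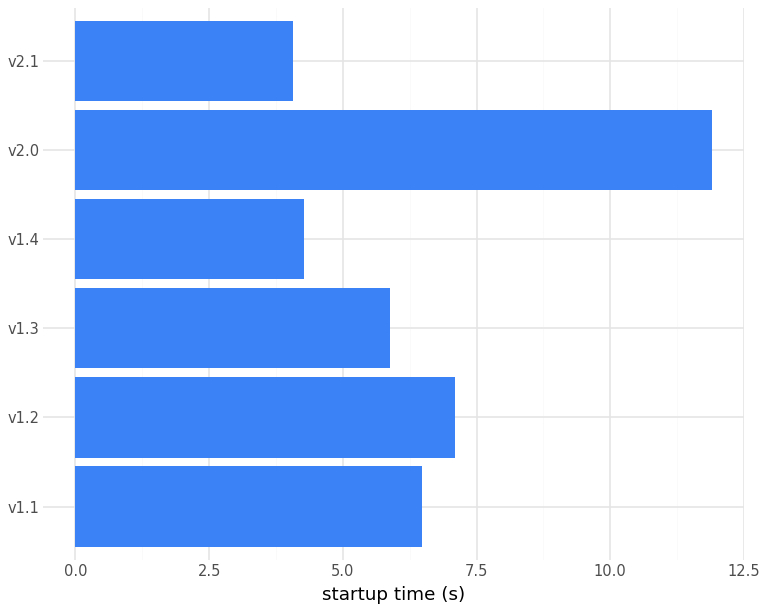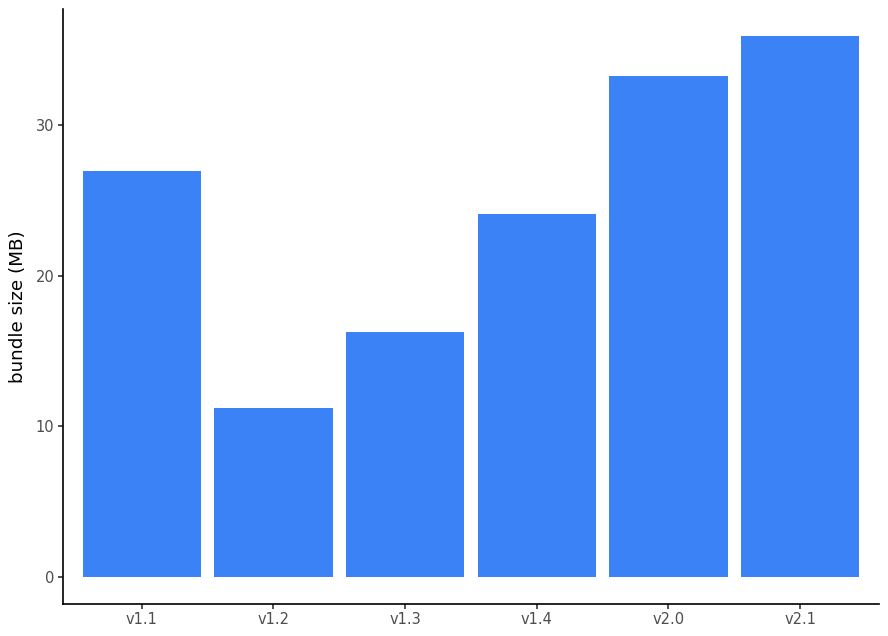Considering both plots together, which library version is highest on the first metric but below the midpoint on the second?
v1.2

Chart 2 median bundle size (MB) ≈ 25; below-median library versions: v1.2, v1.3, v1.4. Among those, v1.2 has the highest startup time (s) (≈ 8).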